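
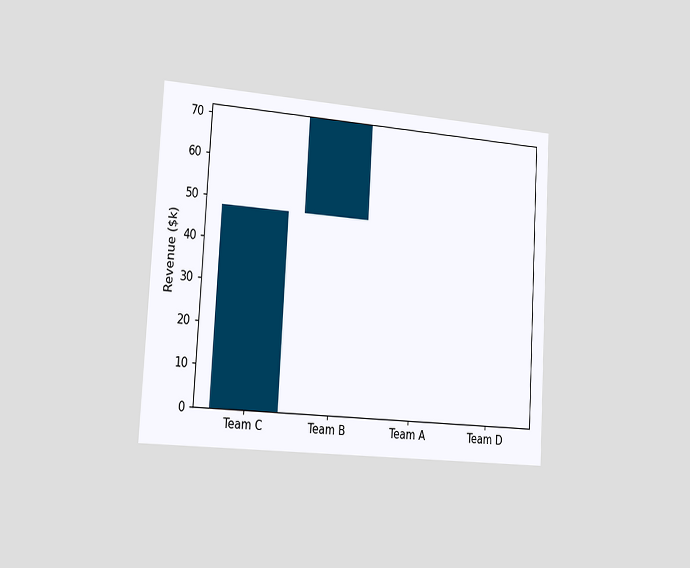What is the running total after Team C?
$48k

The chart is tilted about 3° clockwise and viewed slightly from the left. After Team C the running total reaches $48k.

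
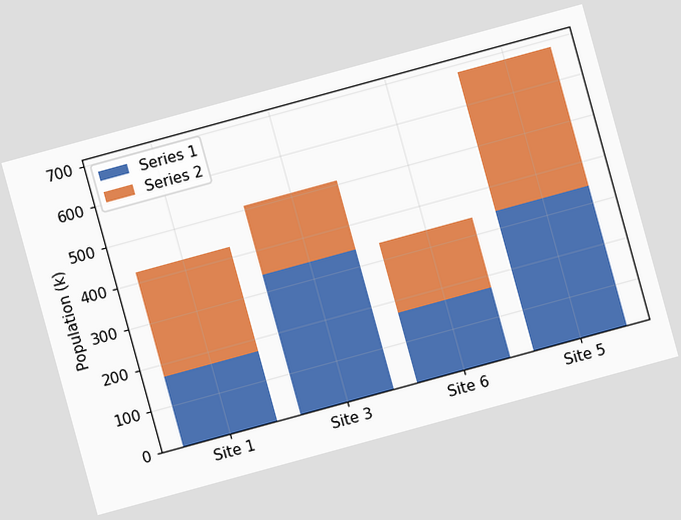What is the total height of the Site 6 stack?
340k

The chart is tilted about 15° counter-clockwise. The Site 6 stack's top reaches 340k on the y-axis.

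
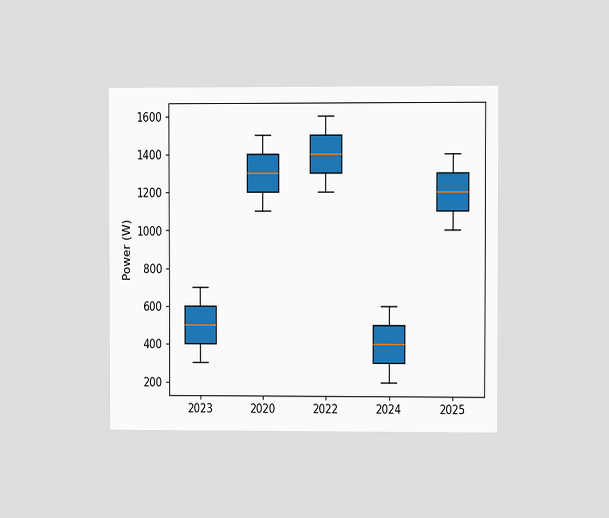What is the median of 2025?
The chart is viewed at a slight angle. The median line in the 2025 box sits at 1200W.

1200W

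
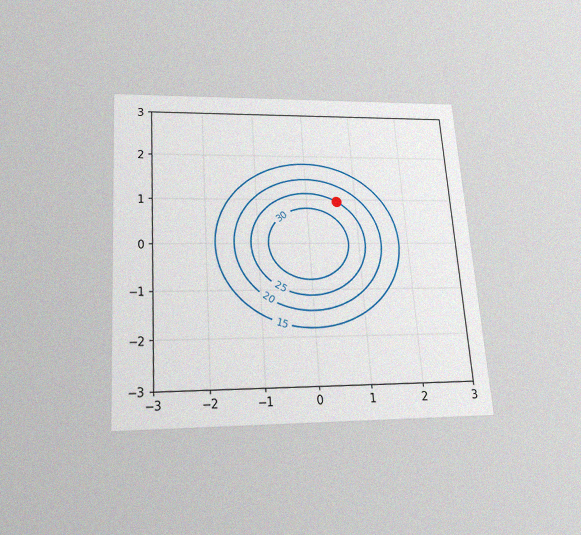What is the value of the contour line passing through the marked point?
25

The chart is tilted about 4° counter-clockwise and viewed slightly from below, with some photo noise. The marked point sits on the contour labelled 25.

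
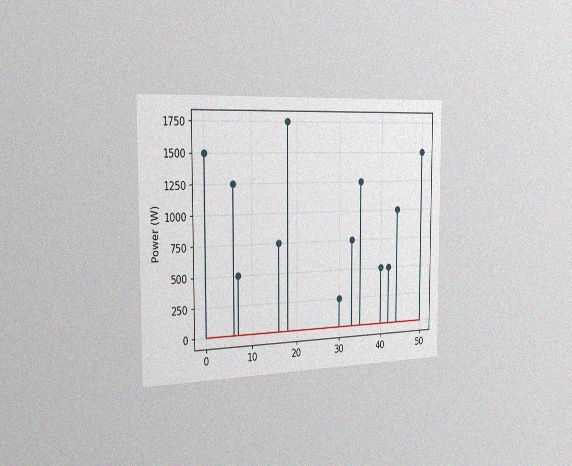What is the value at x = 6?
1250W

The chart is viewed slightly from the left, with some photo noise. The stem at x=6 reaches 1250W.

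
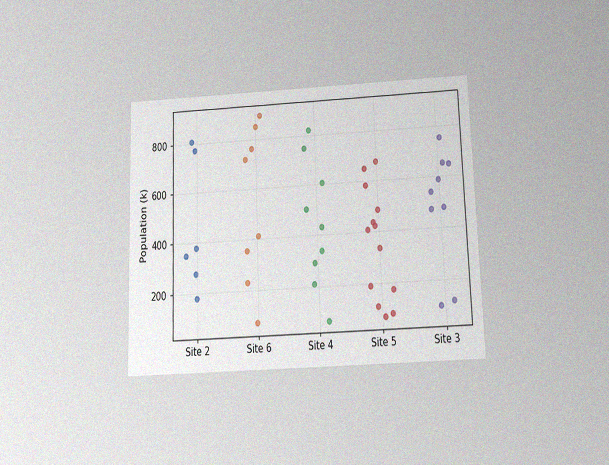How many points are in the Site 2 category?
The chart is tilted about 2° counter-clockwise and viewed slightly from below, with some photo noise. Counting the markers in the Site 2 column gives 6.

6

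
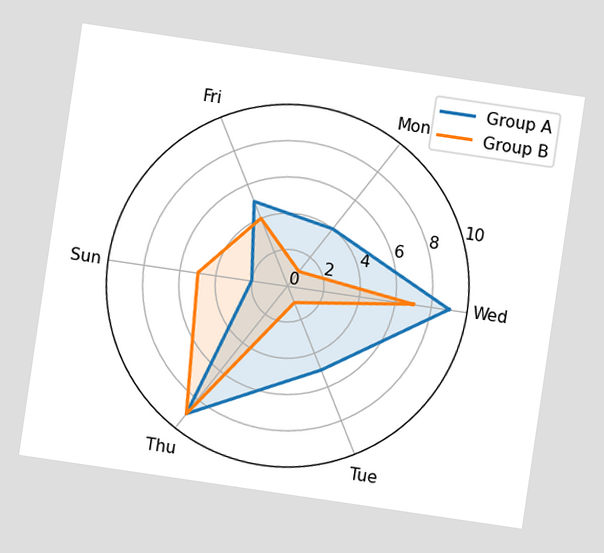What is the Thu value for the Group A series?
The chart is tilted about 8° clockwise. On the Thu axis, Group A reaches 9.

9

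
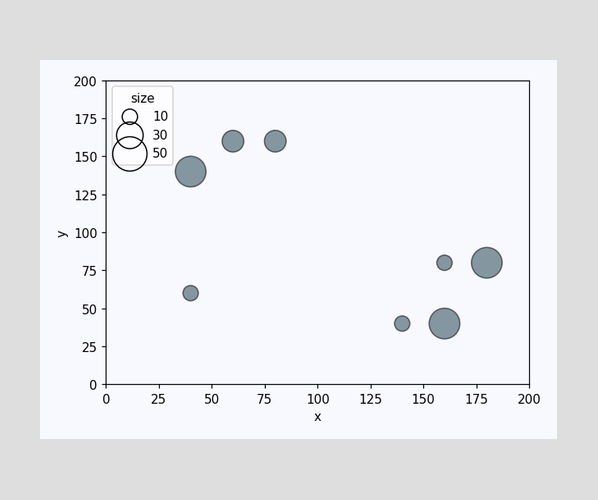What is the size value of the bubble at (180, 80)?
Matching the bubble at (180, 80) against the size legend gives 40.

40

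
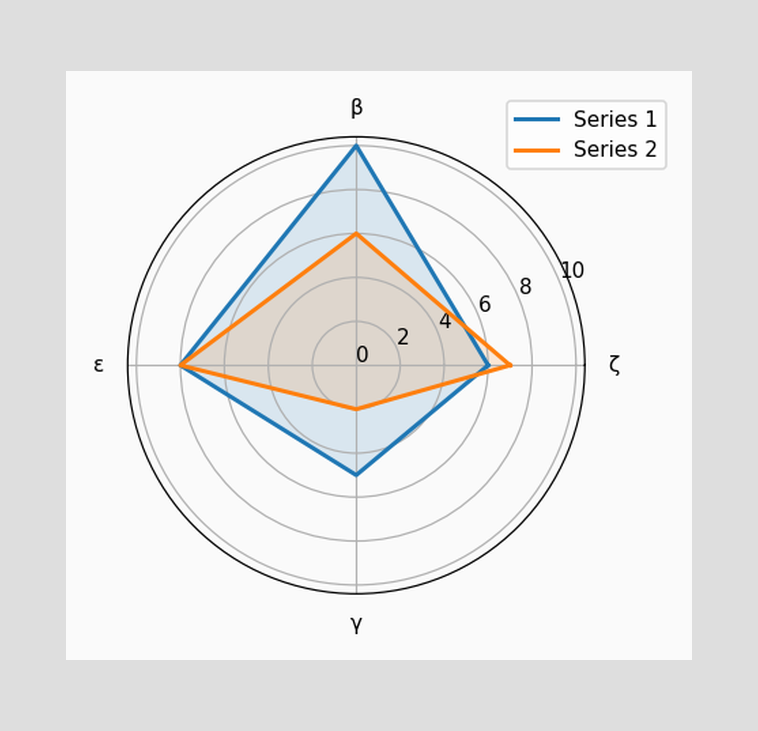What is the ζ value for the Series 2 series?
On the ζ axis, Series 2 reaches 7.

7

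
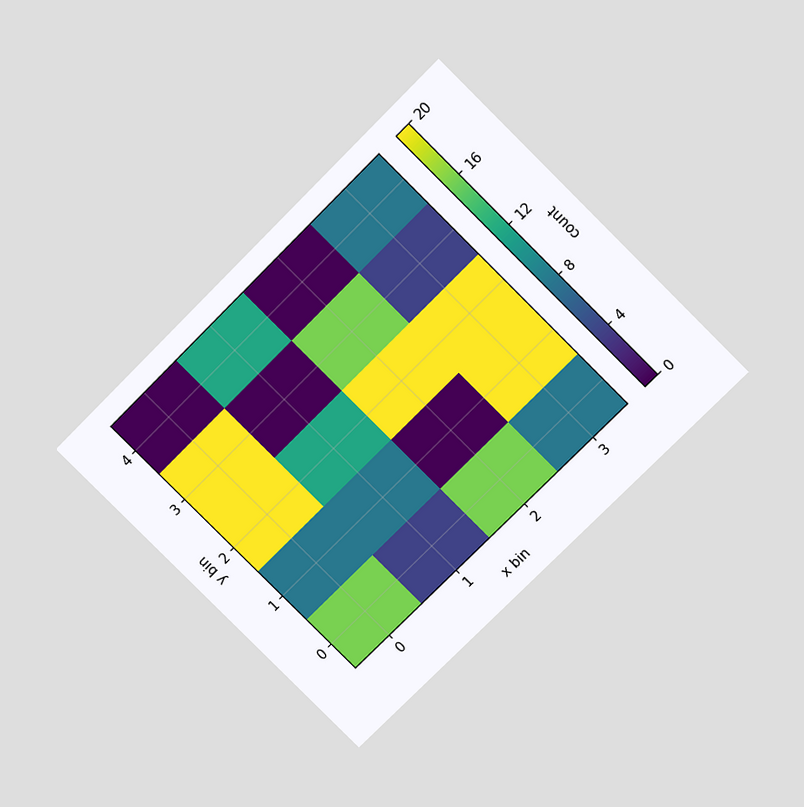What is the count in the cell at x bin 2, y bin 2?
20

The chart is tilted about 45° counter-clockwise and viewed at a slight angle. Matching the cell (2, 2) against the colorbar gives 20.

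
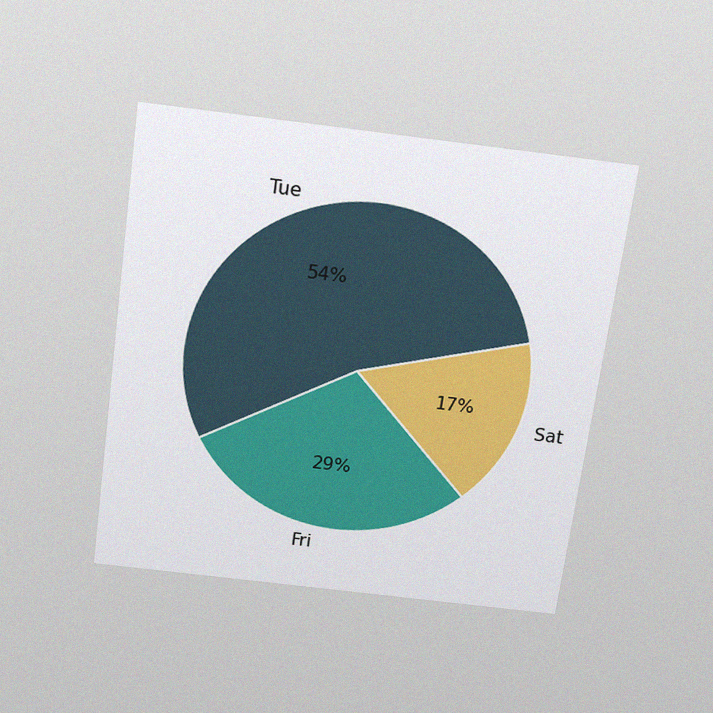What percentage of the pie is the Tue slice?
The chart is tilted about 8° clockwise and viewed slightly from above, with some photo noise. The Tue slice takes up 54% of the pie.

54%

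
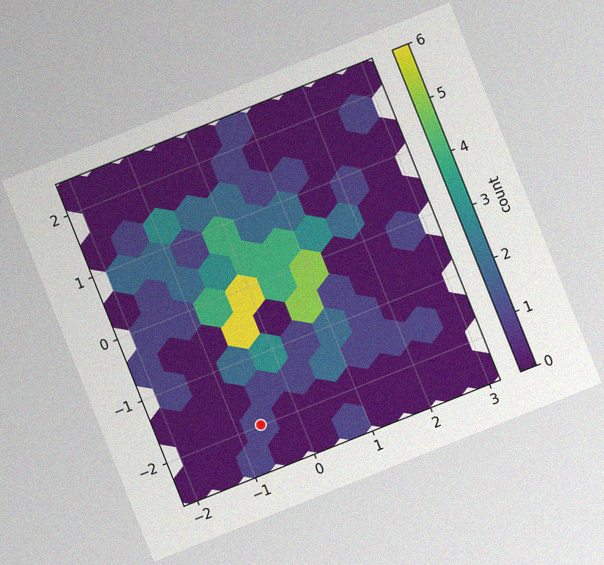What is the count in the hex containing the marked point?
1

The chart is tilted about 22° counter-clockwise, with some photo noise. The marked hex reads 1 on the colorbar.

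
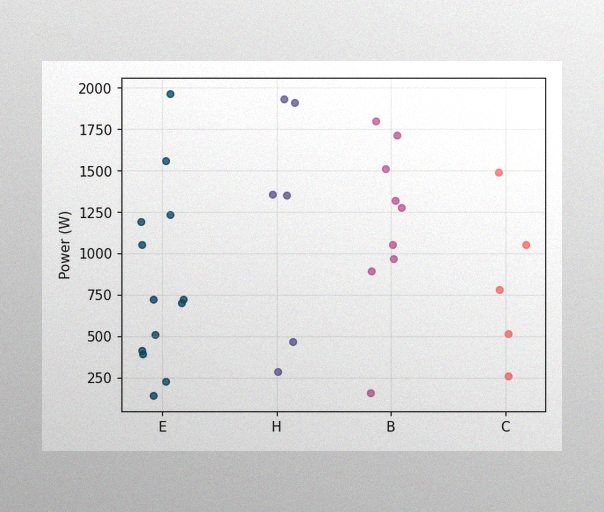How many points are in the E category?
The image has some photo noise and uneven lighting. Counting the markers in the E column gives 13.

13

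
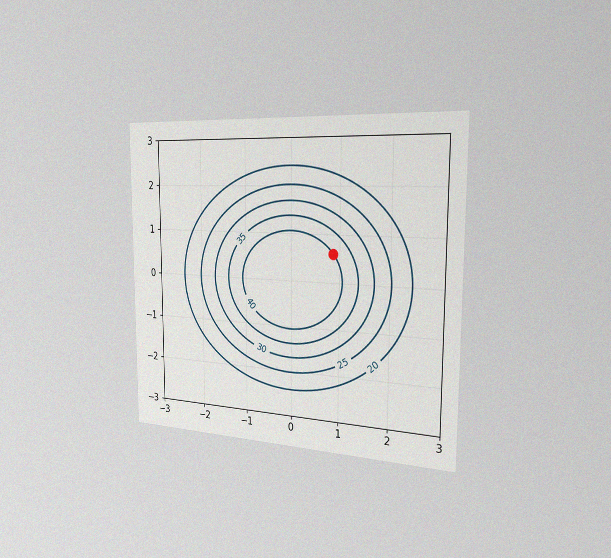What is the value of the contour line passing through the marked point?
The chart is viewed slightly from the right, with some photo noise. The marked point sits on the contour labelled 40.

40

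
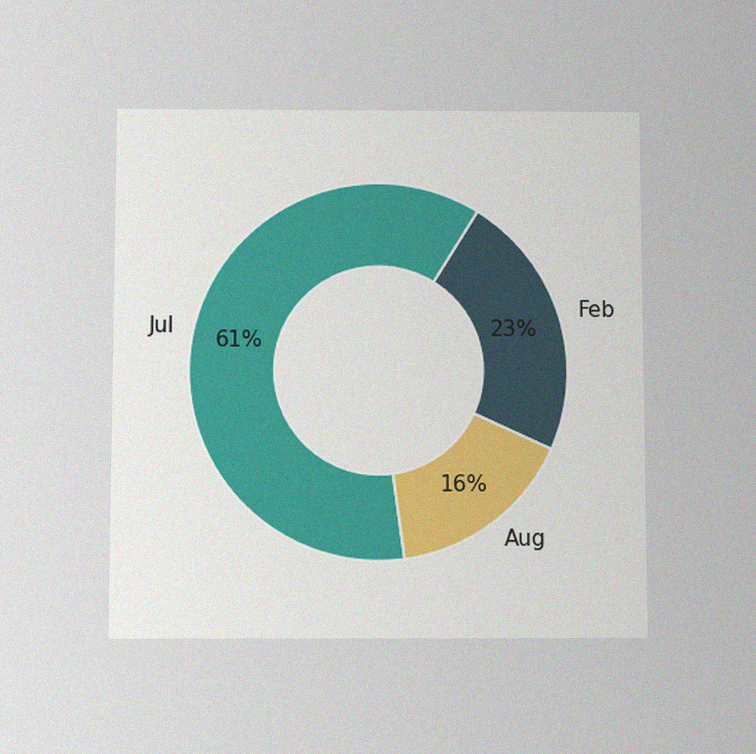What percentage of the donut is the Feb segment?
The chart is viewed slightly from below, with some photo noise. The Feb segment takes up 23% of the ring.

23%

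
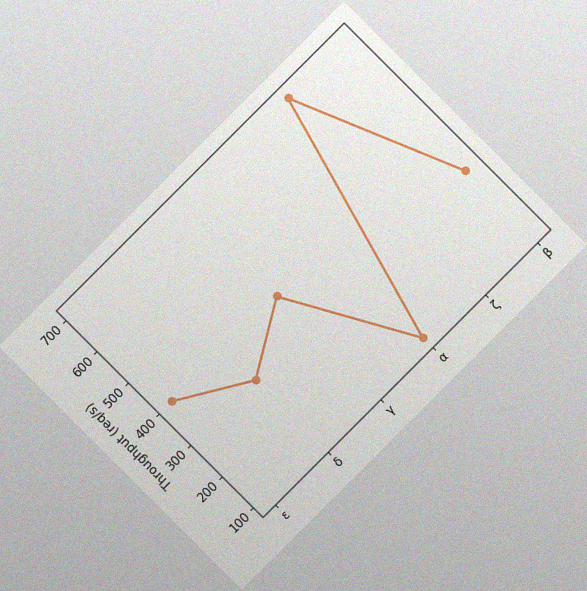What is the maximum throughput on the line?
The chart is tilted about 45° counter-clockwise, with some photo noise. The highest point is at ζ, and reading across to the y-axis gives 700req/s.

700req/s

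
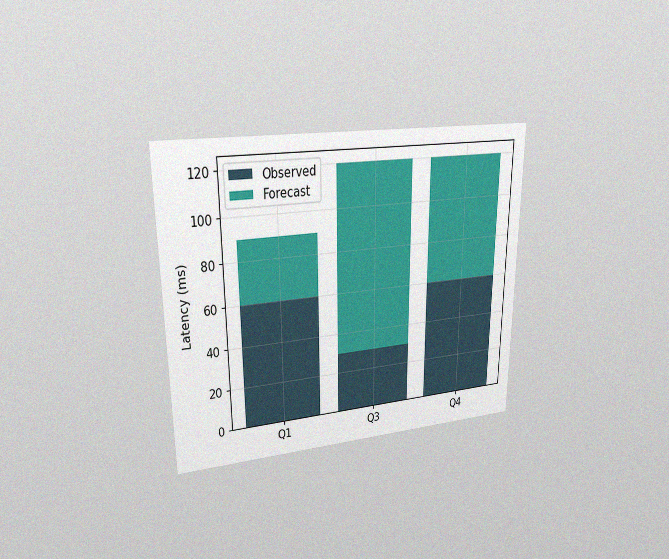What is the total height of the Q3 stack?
The chart is viewed at a slight angle, with some photo noise. The Q3 stack's top reaches 120ms on the y-axis.

120ms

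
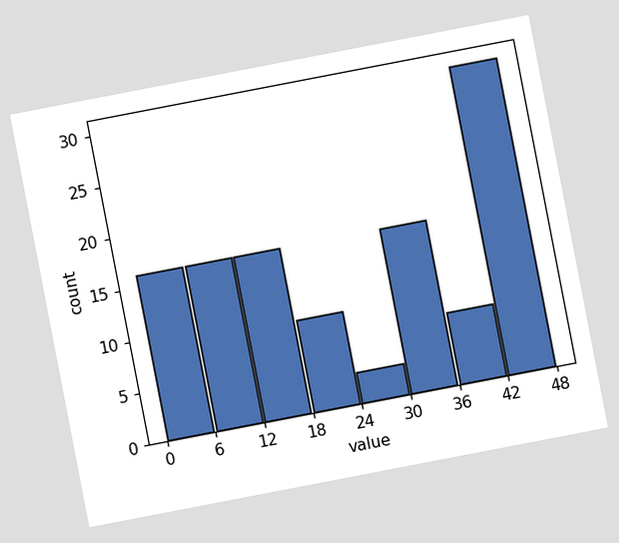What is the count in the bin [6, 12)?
The chart is tilted about 11° counter-clockwise. The [6, 12) bin has height 16.

16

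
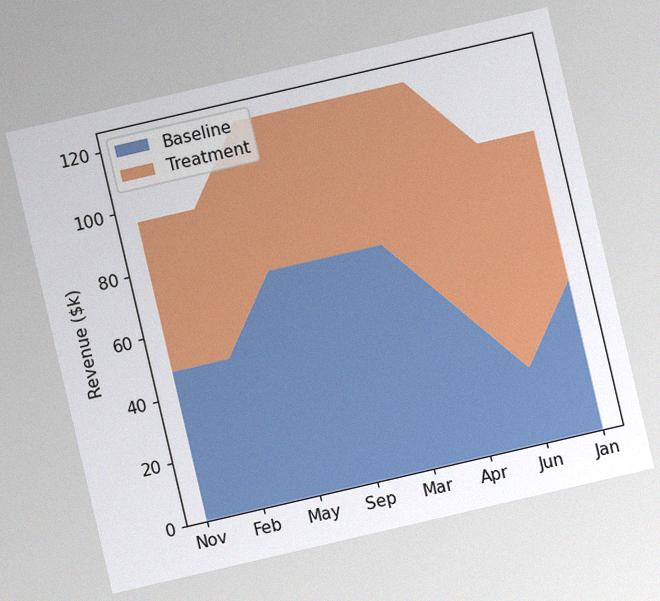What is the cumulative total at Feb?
The chart is tilted about 13° counter-clockwise, with some photo noise. The stacked total at Feb reaches $96k.

$96k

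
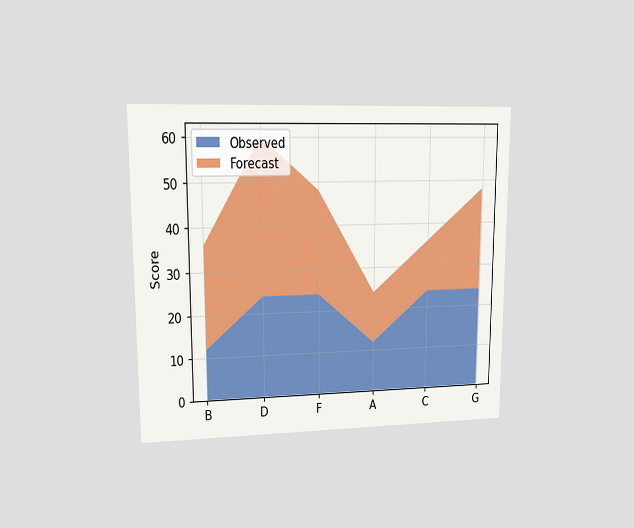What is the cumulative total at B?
The chart is viewed at a slight angle. The stacked total at B reaches 36.

36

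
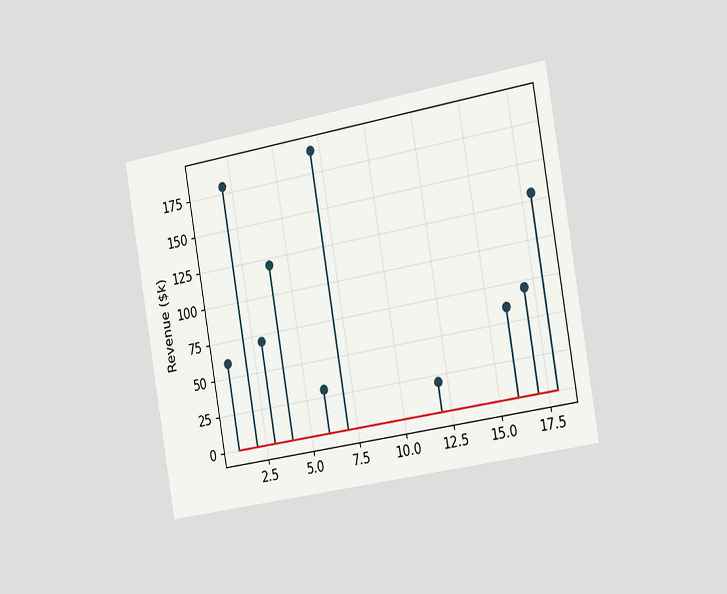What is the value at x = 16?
$60k

The chart is tilted about 10° counter-clockwise and viewed slightly from the right. The stem at x=16 reaches $60k.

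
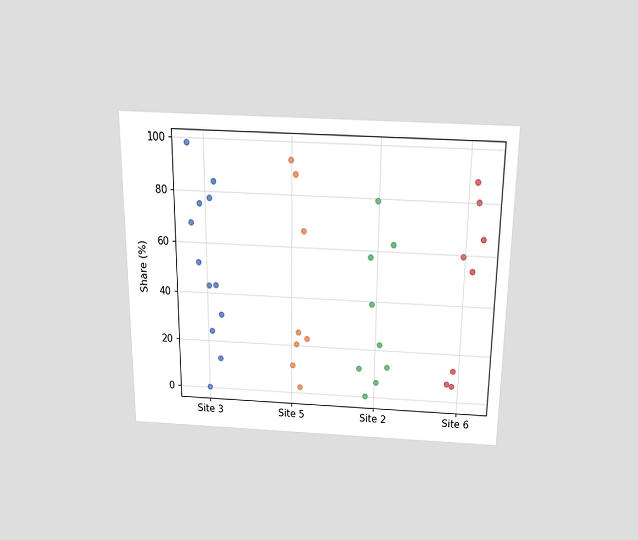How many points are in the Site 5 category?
The chart is viewed slightly from above. Counting the markers in the Site 5 column gives 8.

8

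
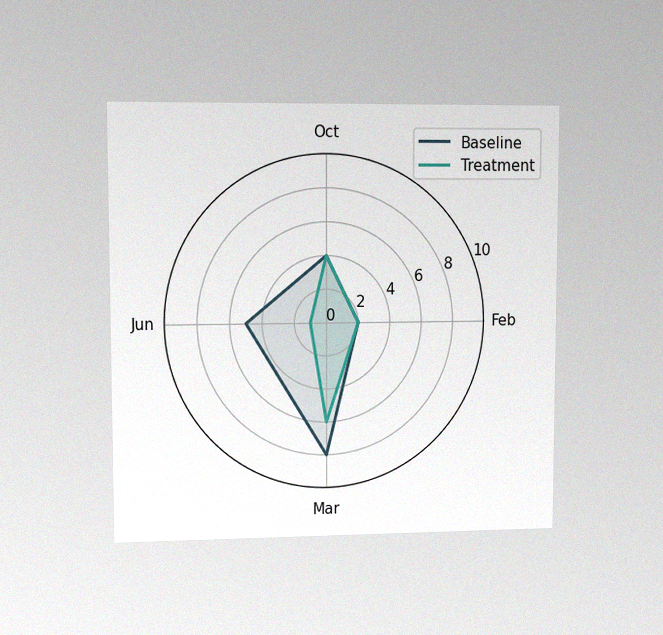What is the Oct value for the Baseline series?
The chart is viewed at a slight angle, with some photo noise. On the Oct axis, Baseline reaches 4.

4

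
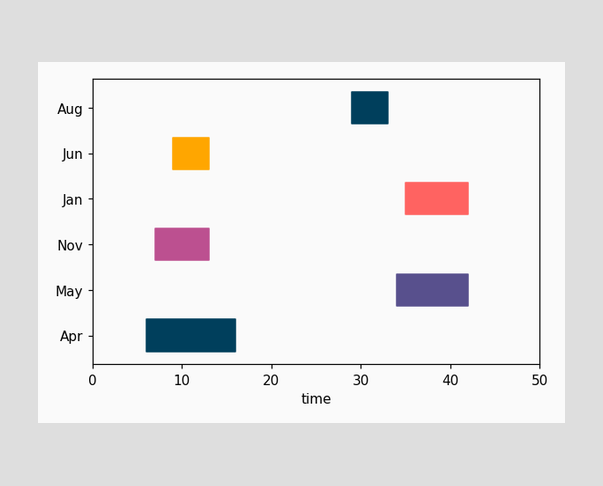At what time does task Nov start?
The Nov bar begins at t=7.

7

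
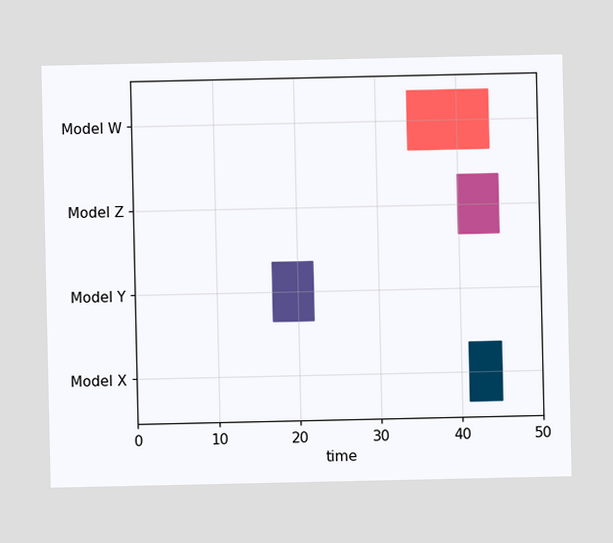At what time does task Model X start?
41

The Model X bar begins at t=41.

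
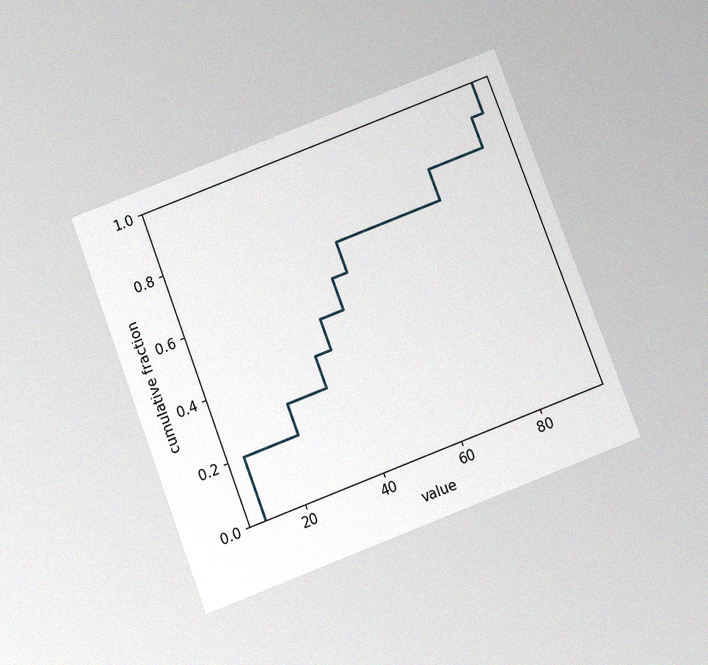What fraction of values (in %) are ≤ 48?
70%

The chart is tilted about 21° counter-clockwise and viewed slightly from below, with some photo noise. At x=48 the ECDF step is at 70%.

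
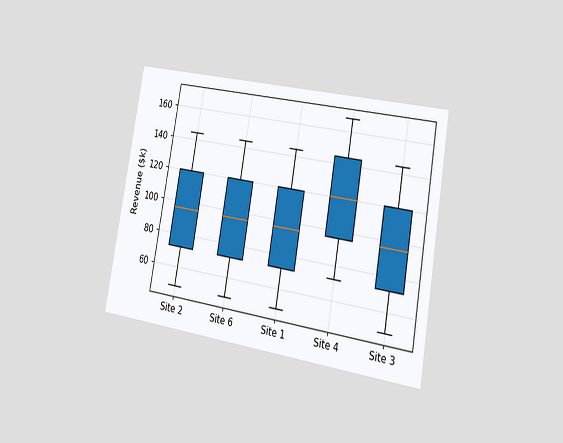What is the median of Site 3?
The chart is tilted about 10° clockwise and viewed at a slight angle. The median line in the Site 3 box sits at $96k.

$96k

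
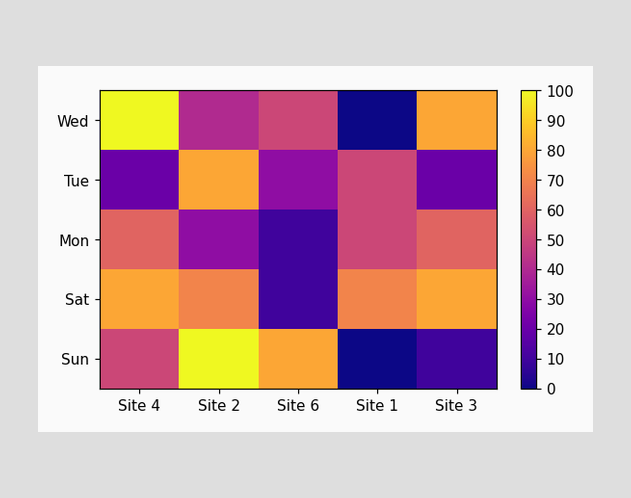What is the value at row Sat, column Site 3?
Matching cell (Sat, Site 3) against the colorbar gives 80.

80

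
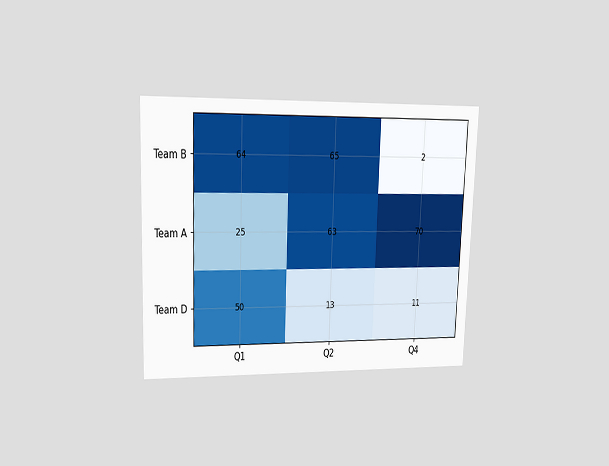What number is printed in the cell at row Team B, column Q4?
2

The chart is tilted about 2° clockwise and viewed at a slight angle. The (Team B, Q4) cell reads 2.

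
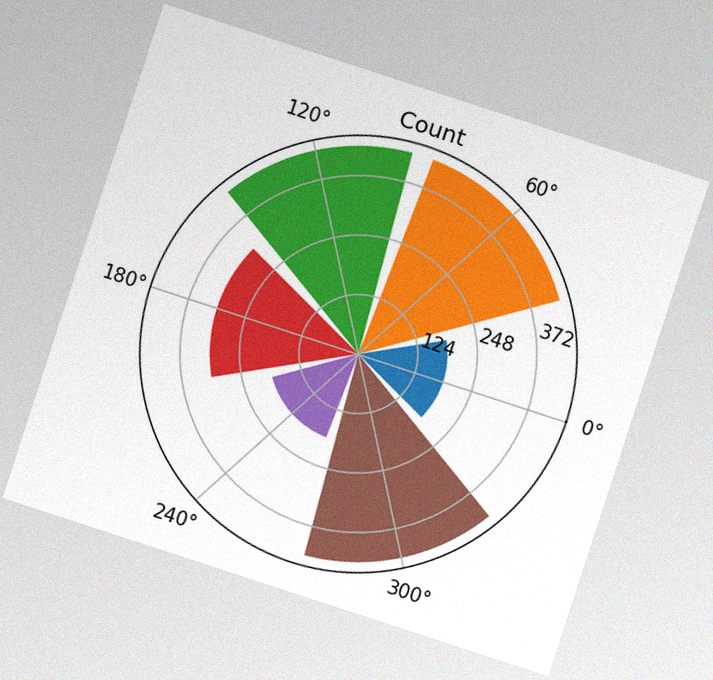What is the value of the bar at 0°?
186

The chart is tilted about 18° clockwise, with some photo noise. The bar at 0° reaches 186 on the radial axis.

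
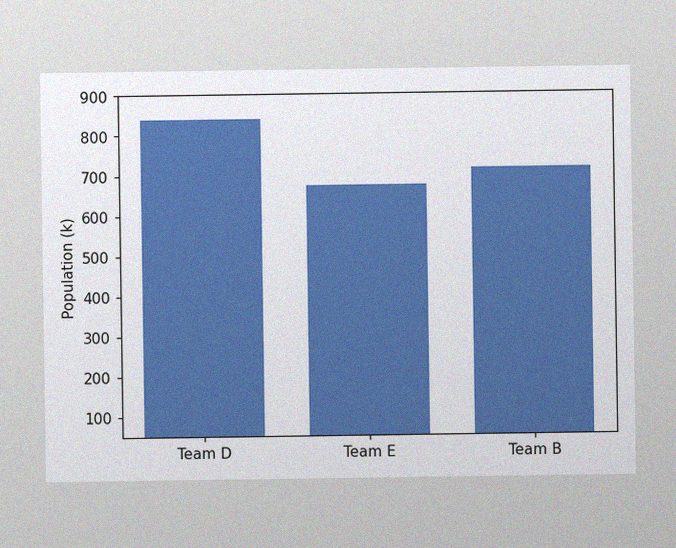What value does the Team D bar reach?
The image has some photo noise and uneven lighting. Reading along the chart's y-axis, the Team D bar reaches 840k.

840k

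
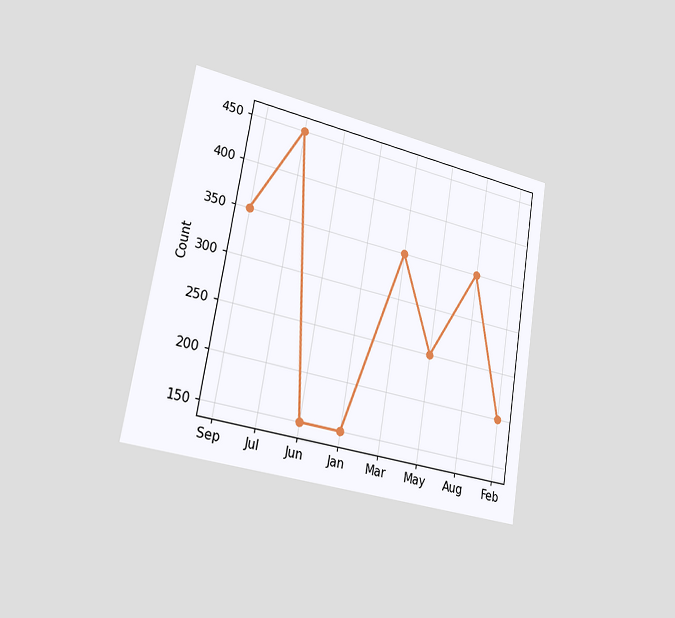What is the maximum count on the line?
450

The chart is tilted about 9° clockwise and viewed slightly from the left. The highest point is at Jul, and reading across to the y-axis gives 450.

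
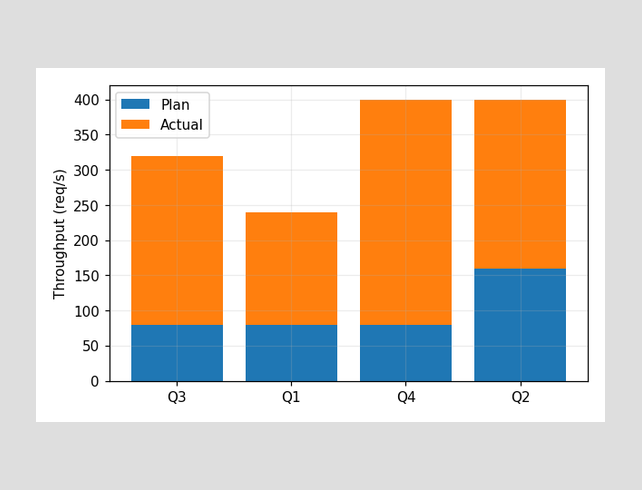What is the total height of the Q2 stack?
400req/s

The Q2 stack's top reaches 400req/s on the y-axis.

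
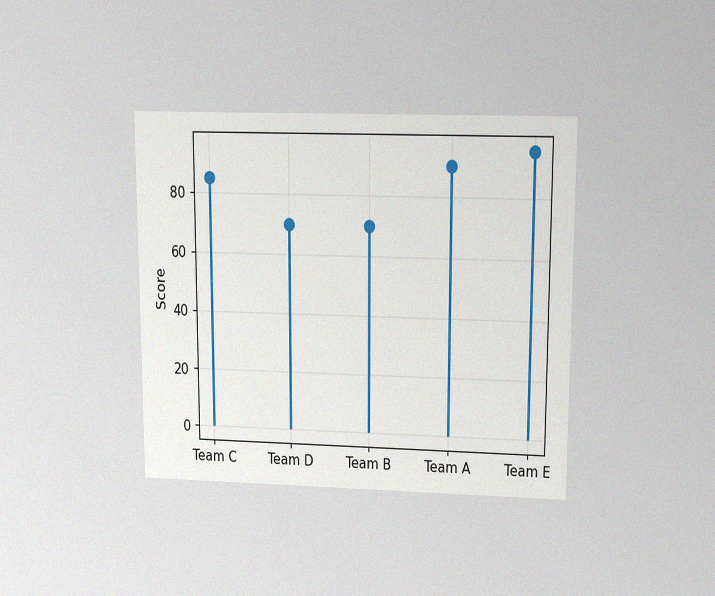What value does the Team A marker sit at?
The chart is viewed slightly from above, with some photo noise. The Team A marker sits at 90.

90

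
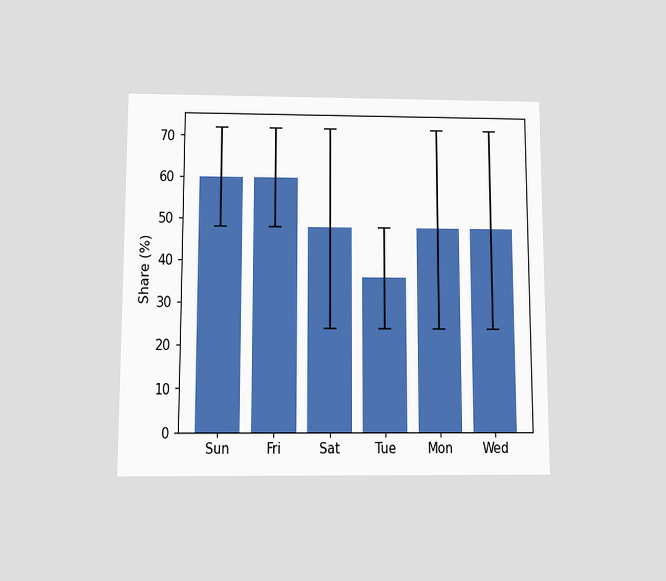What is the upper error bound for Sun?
The chart is viewed slightly from below. The Sun bar's upper whisker reaches 72%.

72%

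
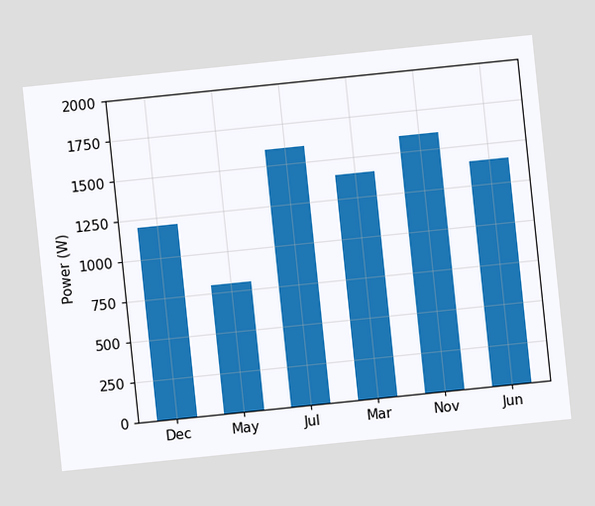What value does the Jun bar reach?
1400W

The chart is tilted about 6° counter-clockwise. Reading along the chart's y-axis, the Jun bar reaches 1400W.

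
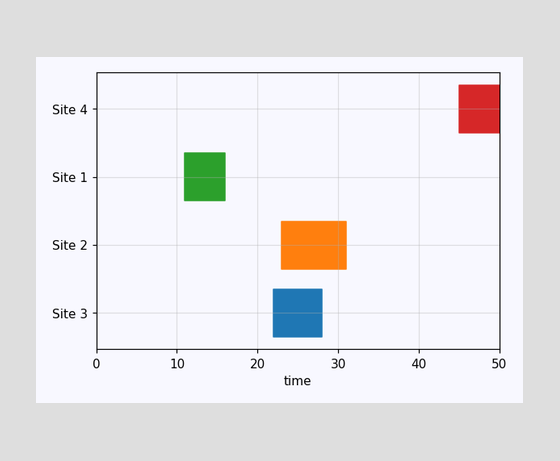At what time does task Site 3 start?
The Site 3 bar begins at t=22.

22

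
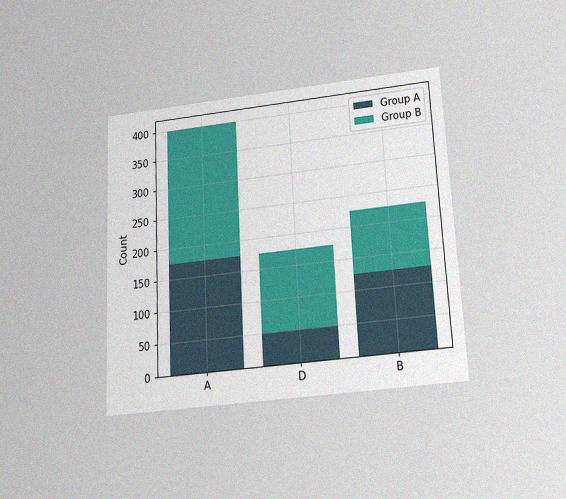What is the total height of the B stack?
The chart is tilted about 3° counter-clockwise and viewed slightly from below, with some photo noise. The B stack's top reaches 225 on the y-axis.

225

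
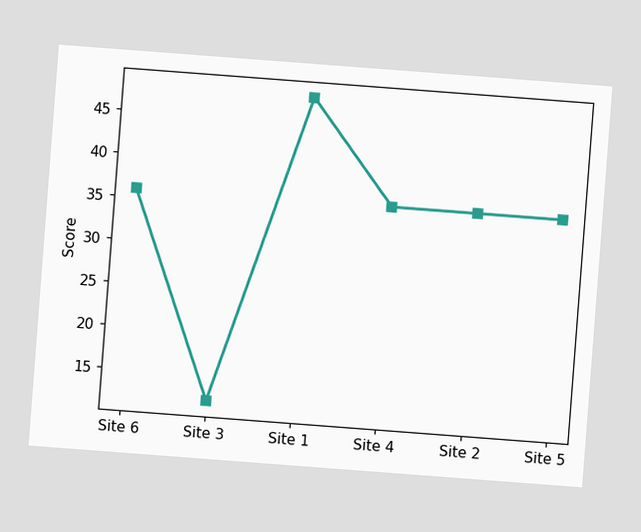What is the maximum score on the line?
The chart is tilted about 4° clockwise. The highest point is at Site 1, and reading across to the y-axis gives 48.

48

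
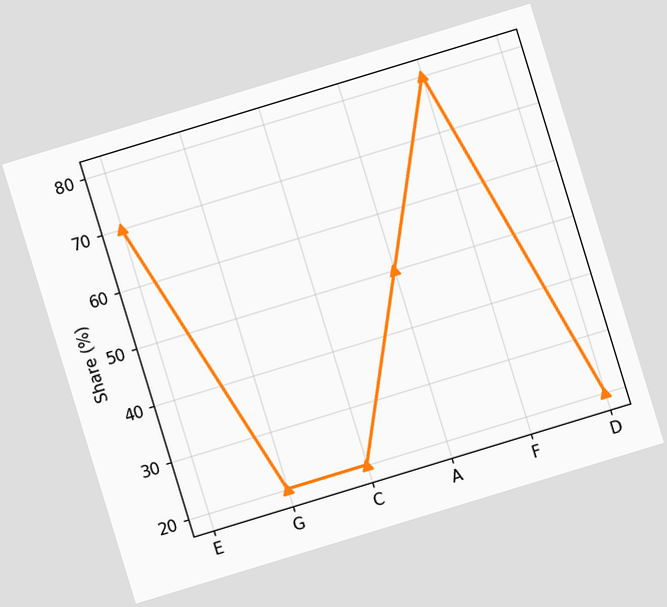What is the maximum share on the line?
80%

The chart is tilted about 17° counter-clockwise. The highest point is at F, and reading across to the y-axis gives 80%.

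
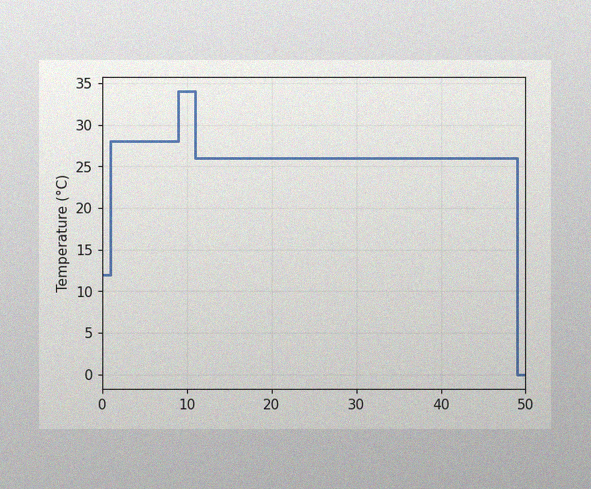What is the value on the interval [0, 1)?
The image has some photo noise and uneven lighting. On [0, 1) the step sits at 12°C.

12°C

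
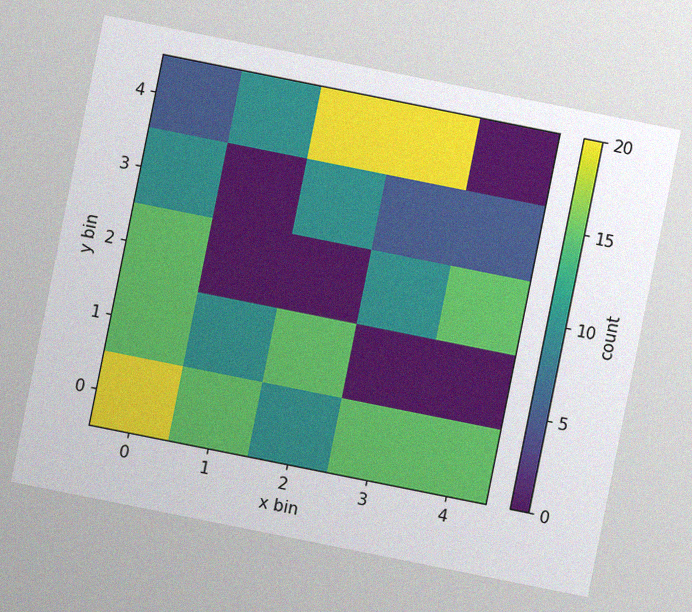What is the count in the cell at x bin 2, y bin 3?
10

The chart is tilted about 11° clockwise, with some photo noise. Matching the cell (2, 3) against the colorbar gives 10.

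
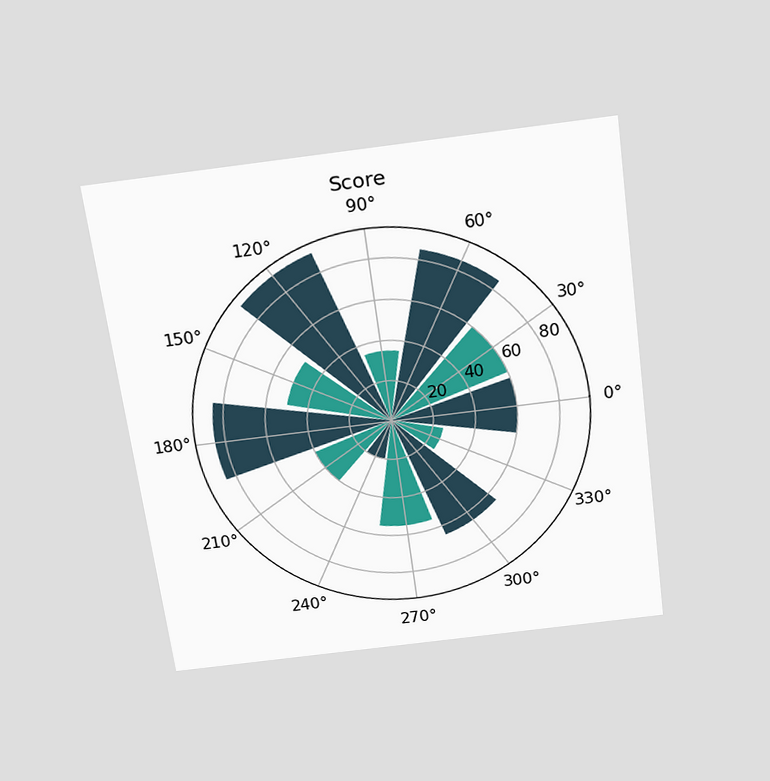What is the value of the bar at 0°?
60

The chart is tilted about 8° counter-clockwise and viewed slightly from above. The bar at 0° reaches 60 on the radial axis.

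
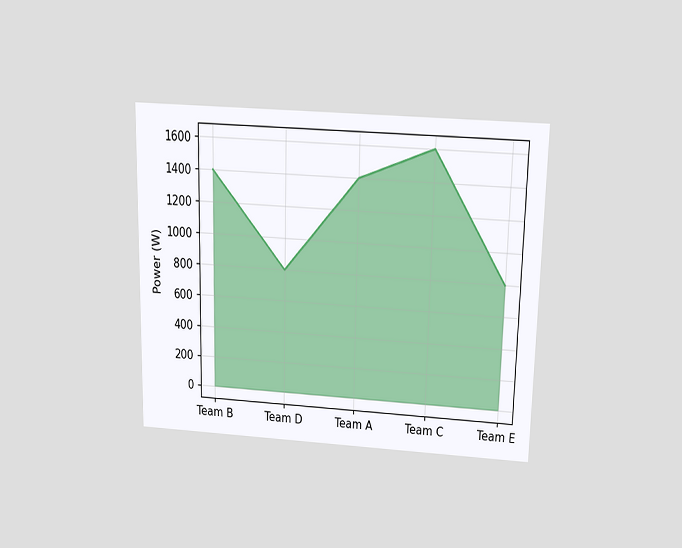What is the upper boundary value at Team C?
The chart is viewed slightly from above. At Team C the upper boundary is at 1600W.

1600W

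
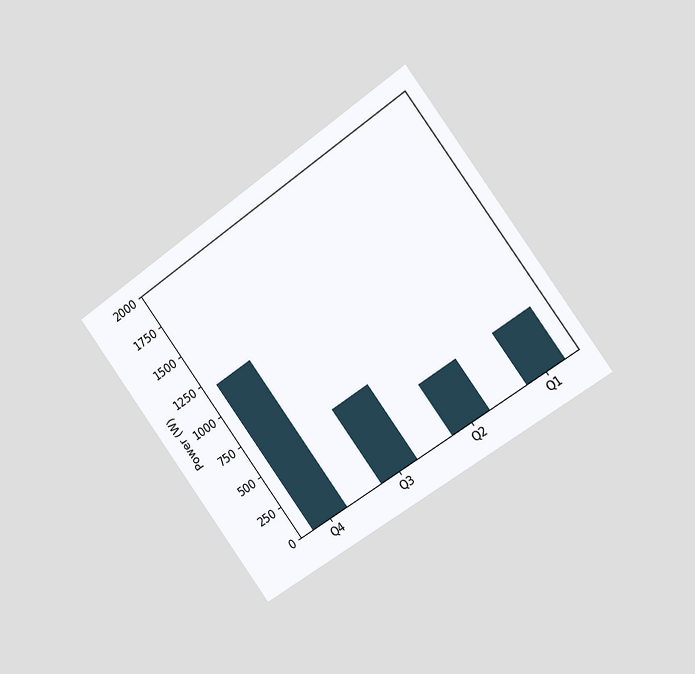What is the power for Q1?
400W

The chart is tilted about 36° counter-clockwise and viewed slightly from the right. Reading along the chart's y-axis, the Q1 bar reaches 400W.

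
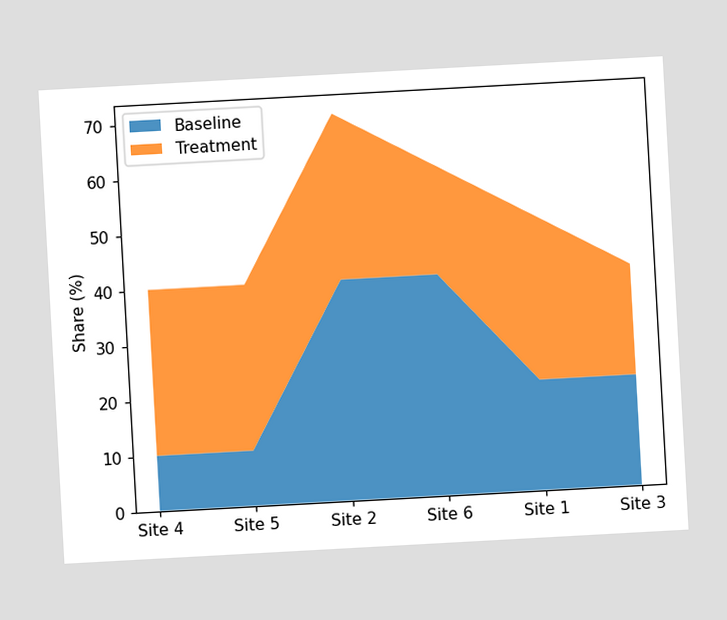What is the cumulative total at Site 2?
70%

The chart is tilted about 3° counter-clockwise. The stacked total at Site 2 reaches 70%.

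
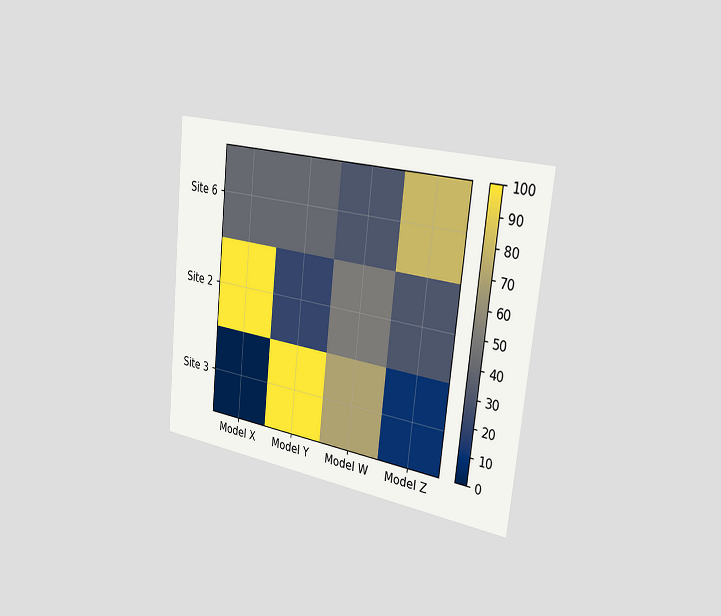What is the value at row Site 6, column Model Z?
The chart is tilted about 6° clockwise and viewed slightly from the right. Matching cell (Site 6, Model Z) against the colorbar gives 80.

80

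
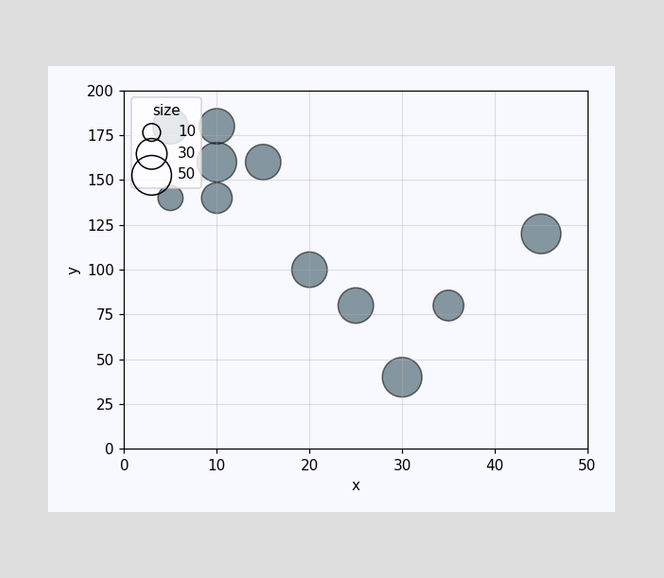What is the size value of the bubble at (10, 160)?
Matching the bubble at (10, 160) against the size legend gives 50.

50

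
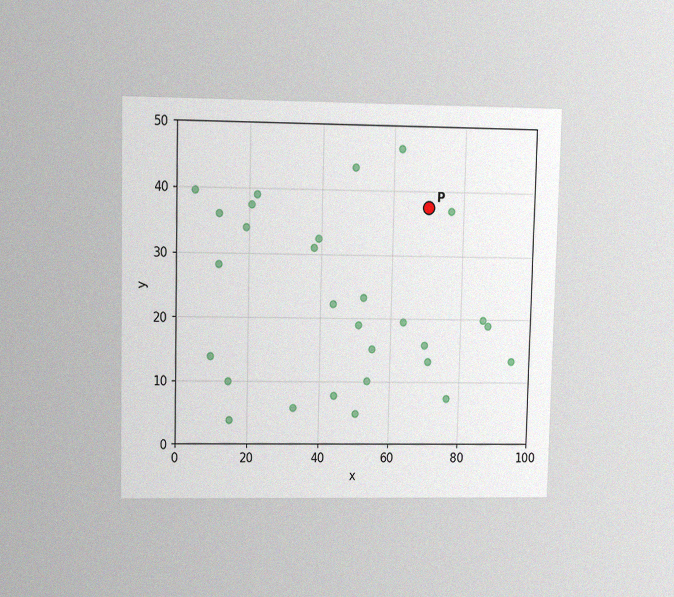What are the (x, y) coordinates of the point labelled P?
The chart is viewed at a slight angle, with some photo noise. Following the gridlines from P to each axis, P sits at (70, 37.5).

(70, 37.5)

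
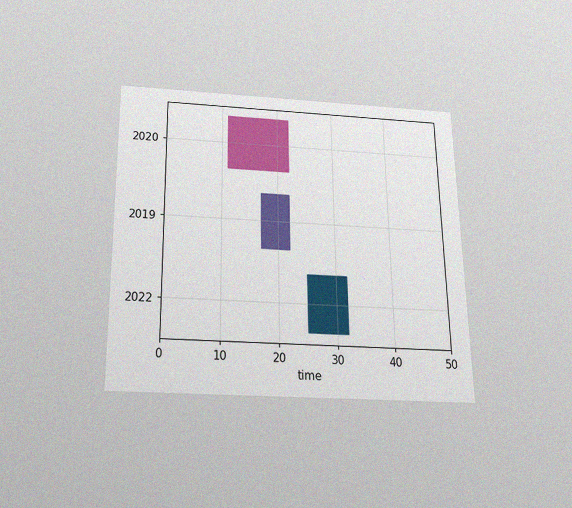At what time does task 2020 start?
11

The chart is viewed slightly from below, with some photo noise. The 2020 bar begins at t=11.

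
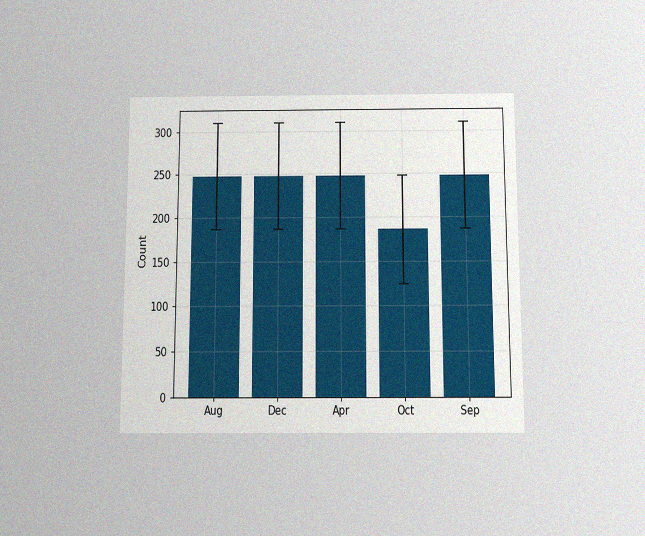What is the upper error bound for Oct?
The chart is viewed slightly from below, with some photo noise. The Oct bar's upper whisker reaches 248.

248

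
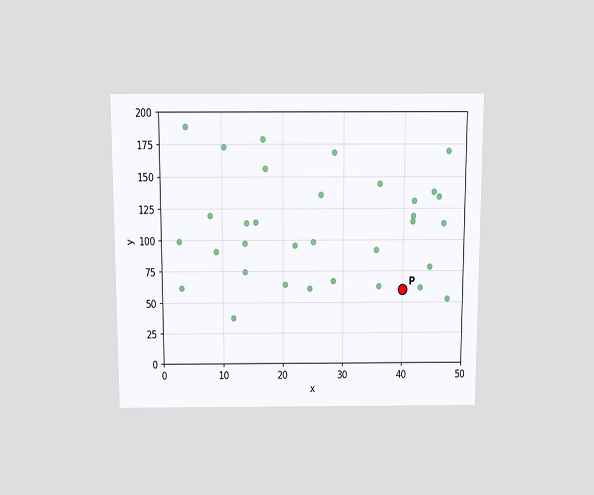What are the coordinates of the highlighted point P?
(40, 60)

The chart is viewed slightly from above. Following the gridlines from P to each axis, P sits at (40, 60).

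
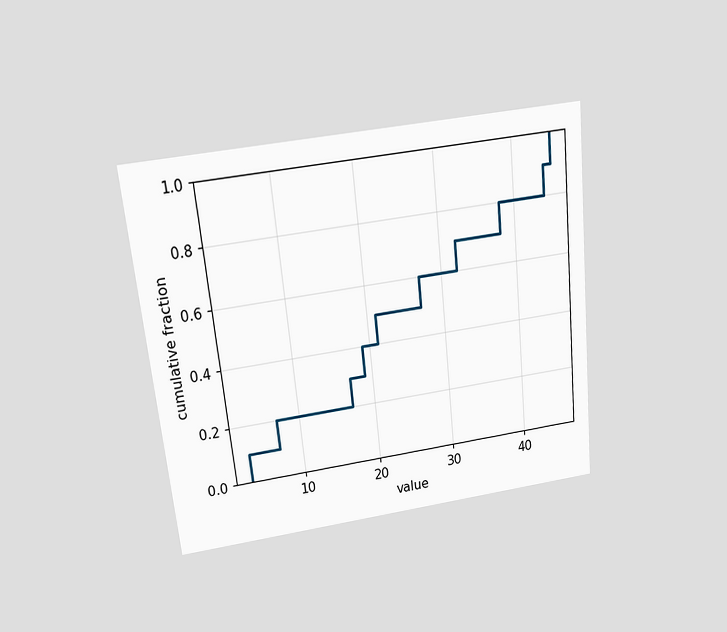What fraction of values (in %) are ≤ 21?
The chart is tilted about 6° counter-clockwise and viewed slightly from above. At x=21 the ECDF step is at 50%.

50%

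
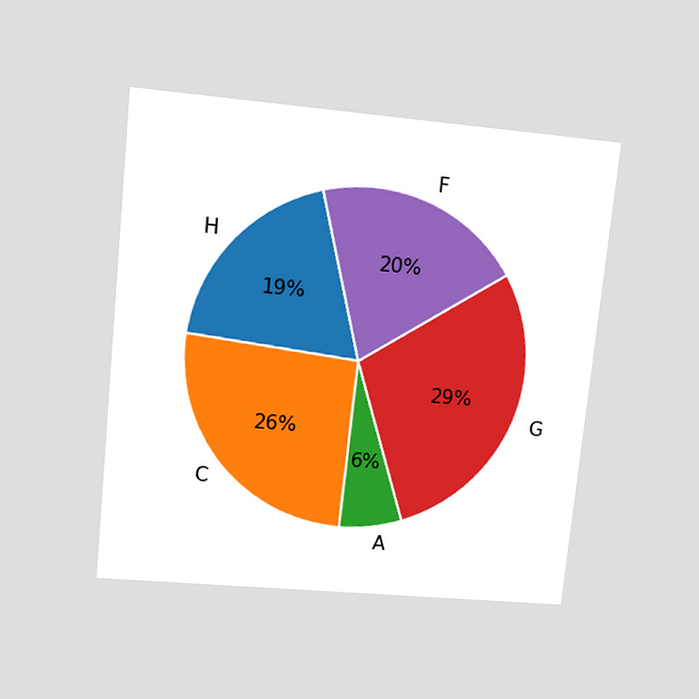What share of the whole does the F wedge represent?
The chart is tilted about 6° clockwise and viewed at a slight angle. The F slice takes up 20% of the pie.

20%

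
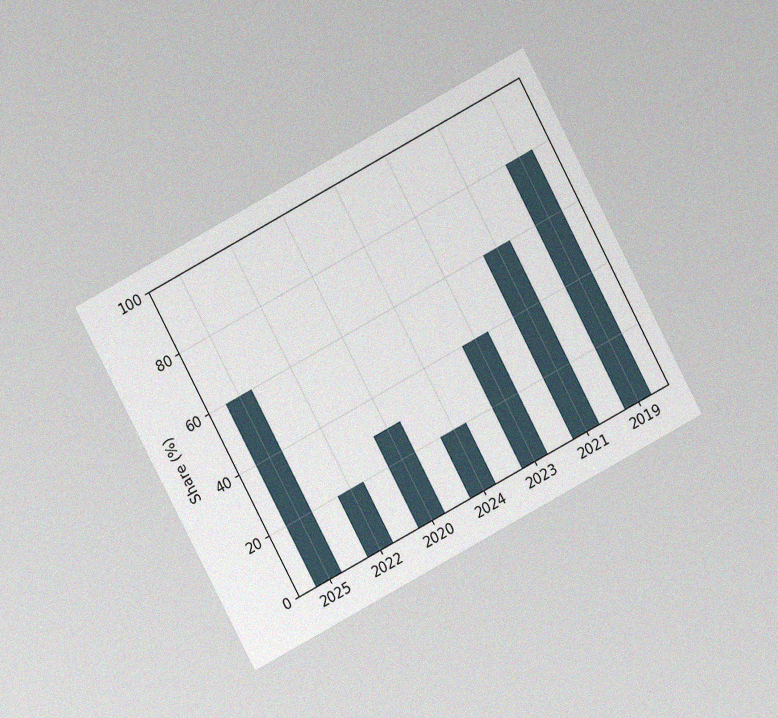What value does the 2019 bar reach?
80%

The chart is tilted about 28° counter-clockwise and viewed at a slight angle, with some photo noise. Reading along the chart's y-axis, the 2019 bar reaches 80%.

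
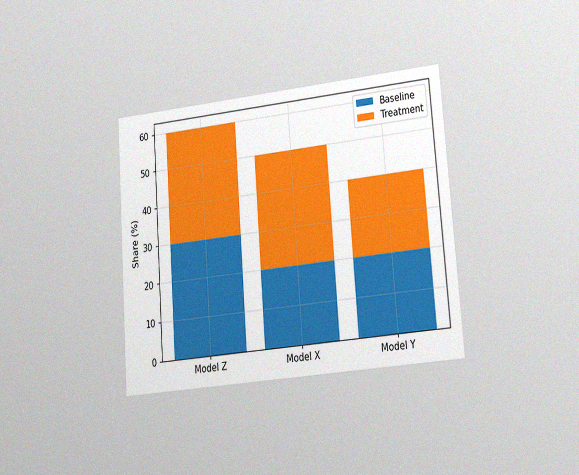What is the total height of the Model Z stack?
The chart is tilted about 4° counter-clockwise and viewed slightly from the right, with some photo noise. The Model Z stack's top reaches 60% on the y-axis.

60%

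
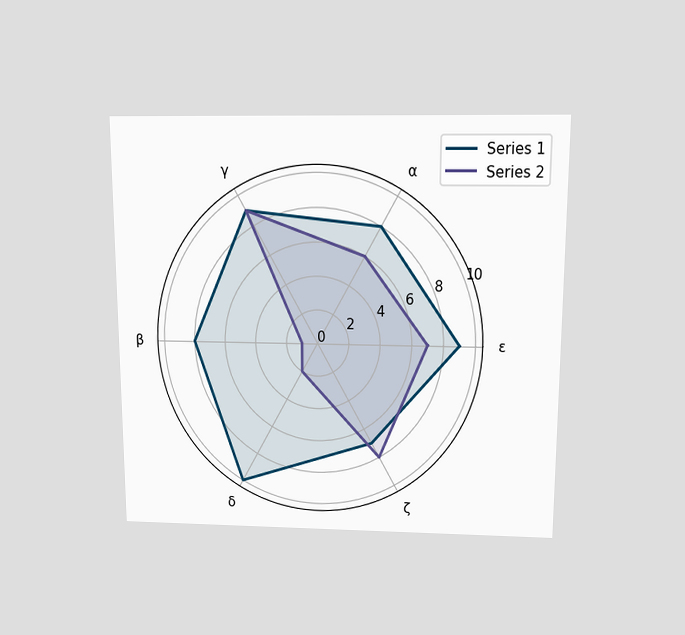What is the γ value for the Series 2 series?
9

The chart is viewed slightly from above. On the γ axis, Series 2 reaches 9.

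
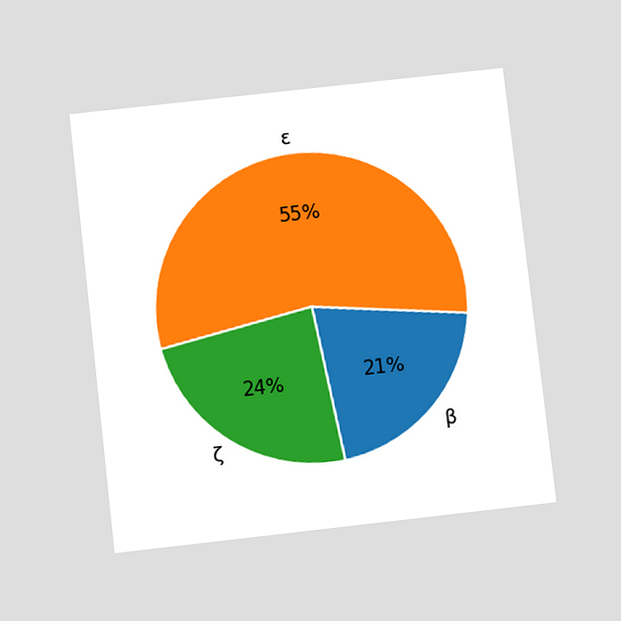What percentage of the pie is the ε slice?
The chart is tilted about 6° counter-clockwise and viewed slightly from below. The ε slice takes up 55% of the pie.

55%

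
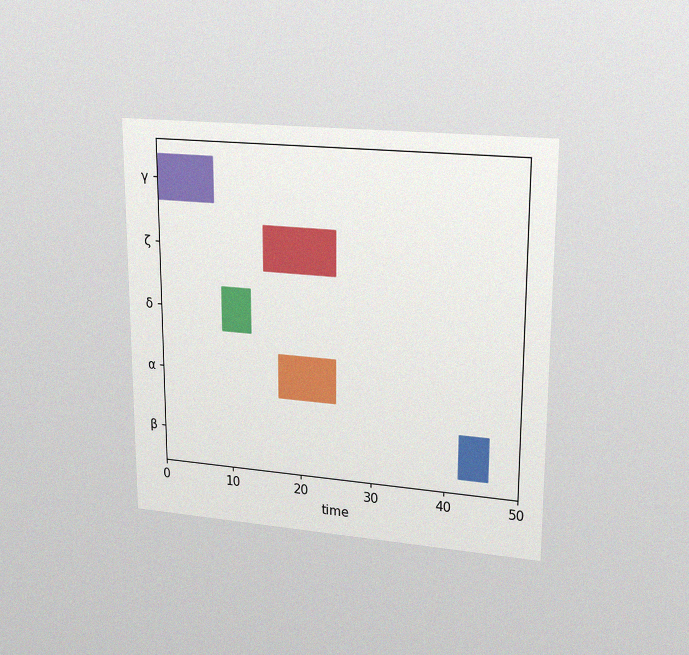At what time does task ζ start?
15

The chart is viewed at a slight angle, with some photo noise. The ζ bar begins at t=15.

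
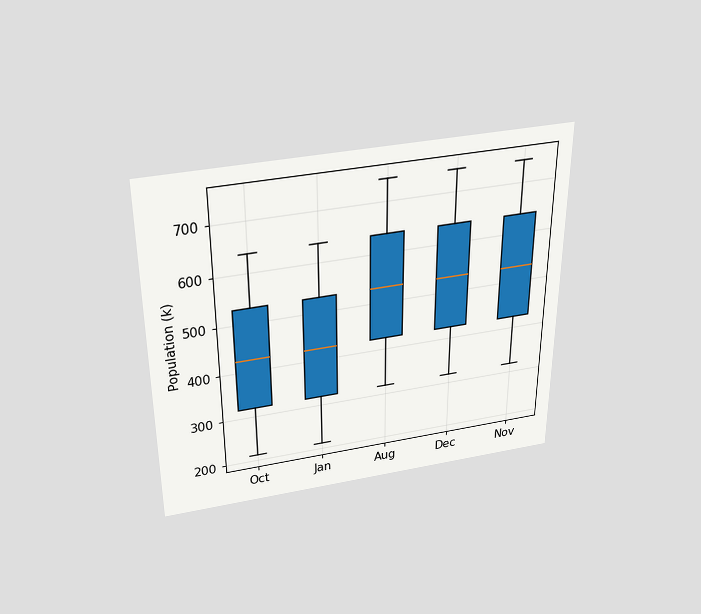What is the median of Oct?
424k

The chart is viewed slightly from above. The median line in the Oct box sits at 424k.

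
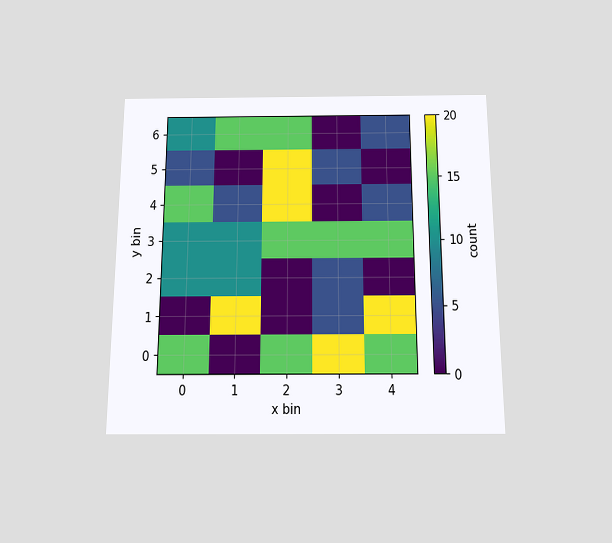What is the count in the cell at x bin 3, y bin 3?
15

The chart is viewed slightly from below. Matching the cell (3, 3) against the colorbar gives 15.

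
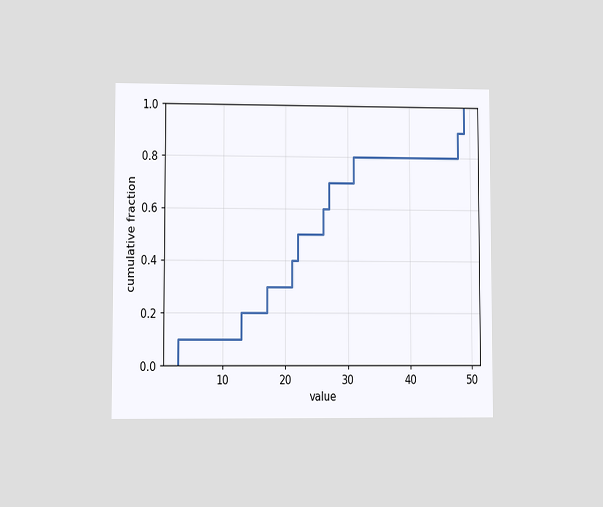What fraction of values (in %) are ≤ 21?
40%

The chart is viewed at a slight angle. At x=21 the ECDF step is at 40%.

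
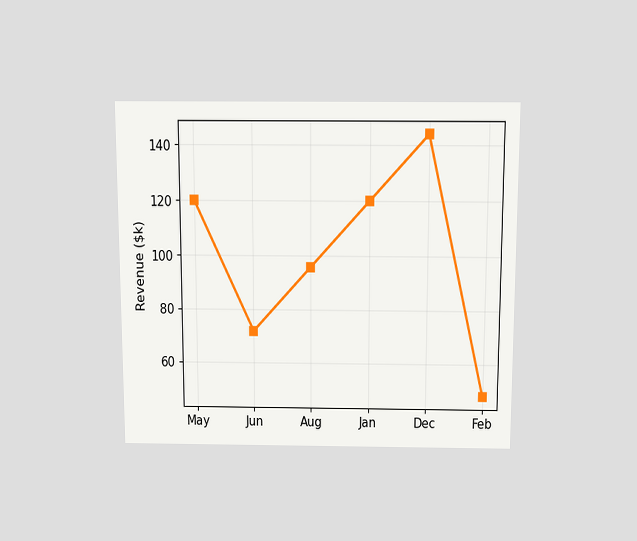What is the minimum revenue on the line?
The chart is viewed slightly from above. The lowest point is at Feb, and reading across to the y-axis gives $48k.

$48k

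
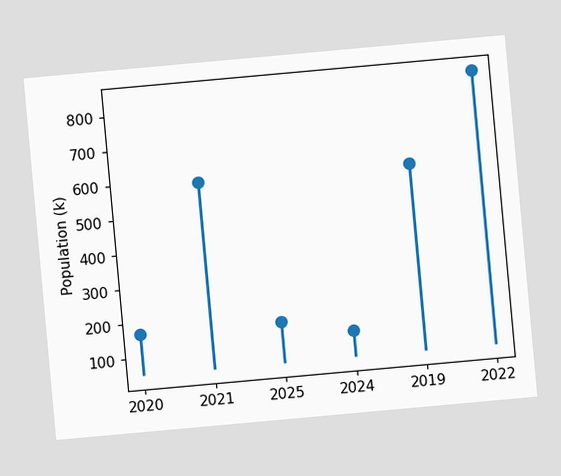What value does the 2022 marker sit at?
840k

The chart is tilted about 5° counter-clockwise. The 2022 marker sits at 840k.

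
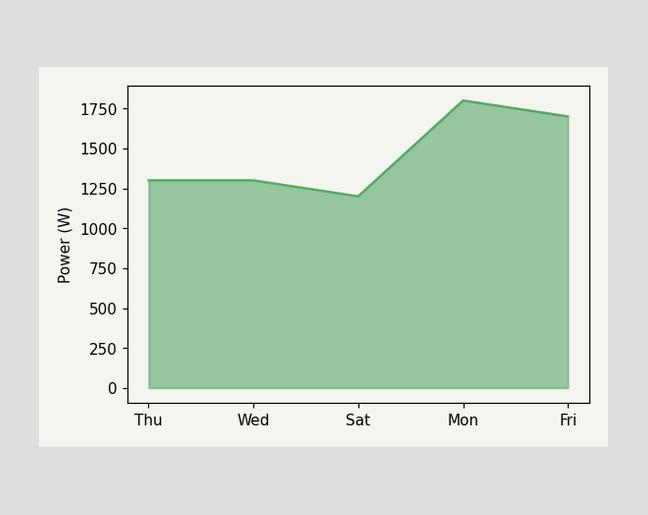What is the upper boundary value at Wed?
1300W

At Wed the upper boundary is at 1300W.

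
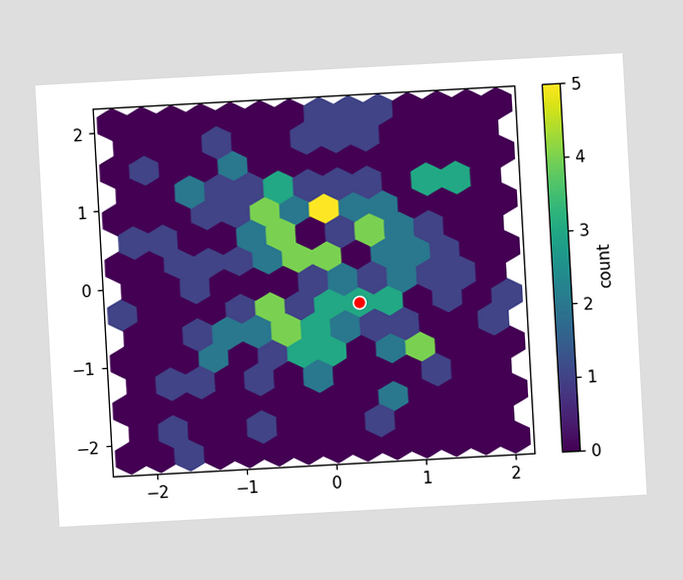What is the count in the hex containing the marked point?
The chart is tilted about 3° counter-clockwise. The marked hex reads 3 on the colorbar.

3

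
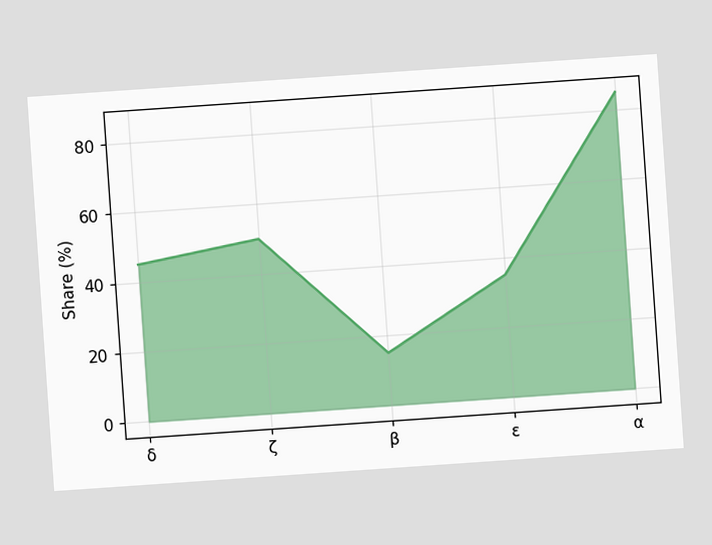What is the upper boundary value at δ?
The chart is tilted about 4° counter-clockwise. At δ the upper boundary is at 45%.

45%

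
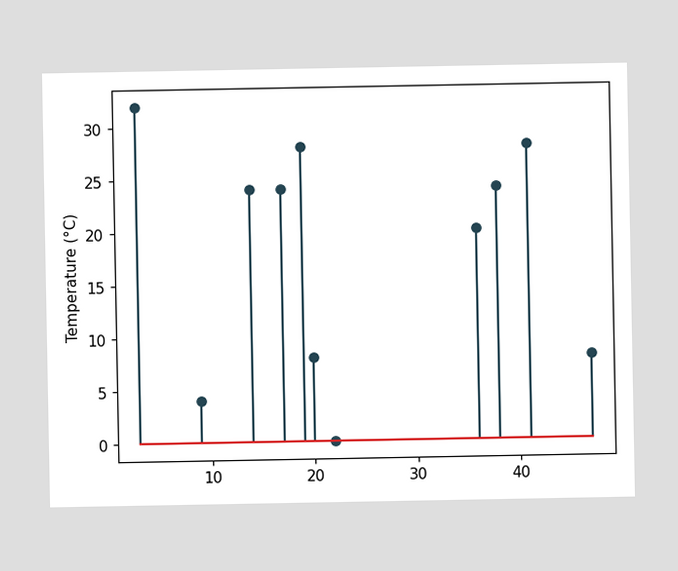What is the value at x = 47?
The stem at x=47 reaches 8°C.

8°C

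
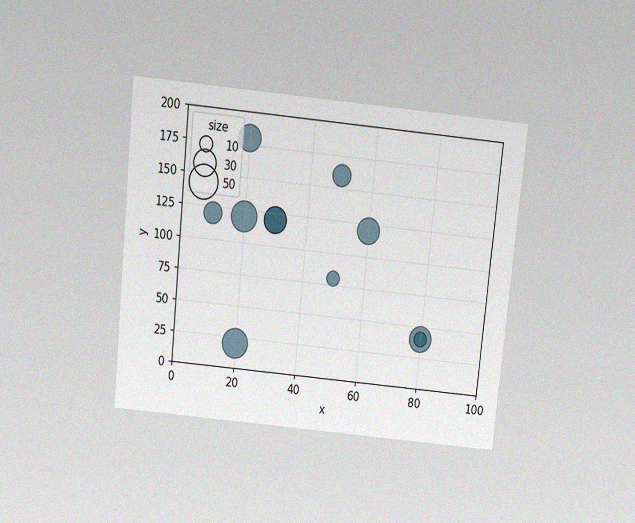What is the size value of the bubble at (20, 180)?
30

The chart is tilted about 6° clockwise and viewed slightly from above, with some photo noise. Matching the bubble at (20, 180) against the size legend gives 30.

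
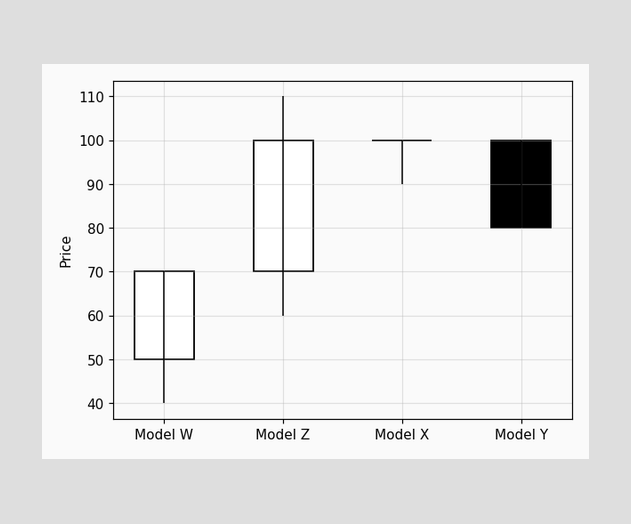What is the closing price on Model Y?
80

The Model Y candle closes at 80.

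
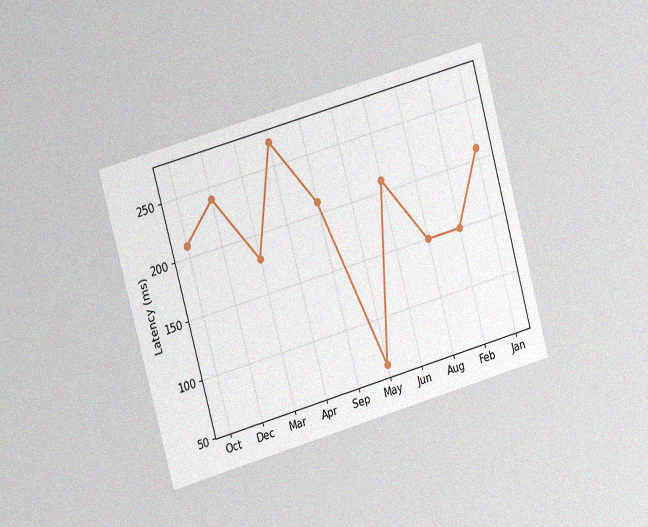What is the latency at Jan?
The chart is tilted about 15° counter-clockwise and viewed slightly from the left, with some photo noise. At Jan, the line is at 210ms.

210ms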